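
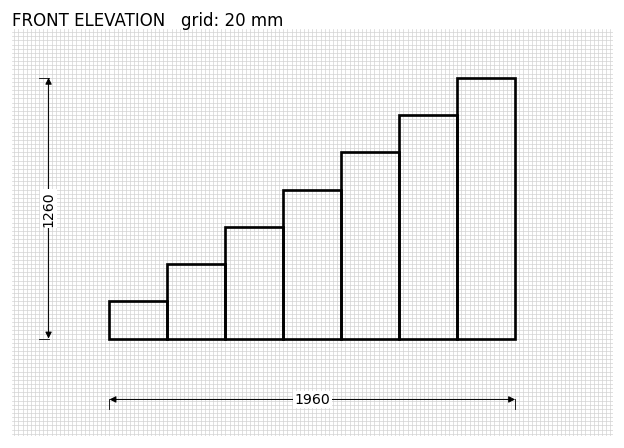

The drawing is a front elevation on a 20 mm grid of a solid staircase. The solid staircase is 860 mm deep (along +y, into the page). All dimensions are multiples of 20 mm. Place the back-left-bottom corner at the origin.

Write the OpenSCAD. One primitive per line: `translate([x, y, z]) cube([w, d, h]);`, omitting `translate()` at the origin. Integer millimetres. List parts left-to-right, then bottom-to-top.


cube([280, 860, 180]);
translate([280, 0, 0]) cube([280, 860, 360]);
translate([560, 0, 0]) cube([280, 860, 540]);
translate([840, 0, 0]) cube([280, 860, 720]);
translate([1120, 0, 0]) cube([280, 860, 900]);
translate([1400, 0, 0]) cube([280, 860, 1080]);
translate([1680, 0, 0]) cube([280, 860, 1260]);


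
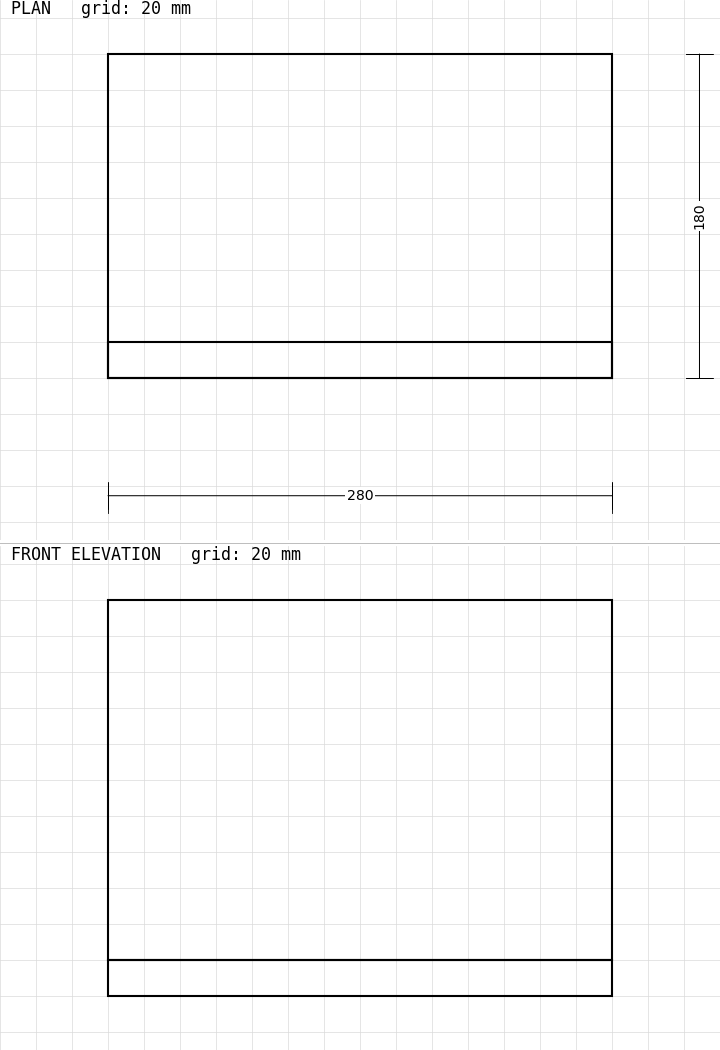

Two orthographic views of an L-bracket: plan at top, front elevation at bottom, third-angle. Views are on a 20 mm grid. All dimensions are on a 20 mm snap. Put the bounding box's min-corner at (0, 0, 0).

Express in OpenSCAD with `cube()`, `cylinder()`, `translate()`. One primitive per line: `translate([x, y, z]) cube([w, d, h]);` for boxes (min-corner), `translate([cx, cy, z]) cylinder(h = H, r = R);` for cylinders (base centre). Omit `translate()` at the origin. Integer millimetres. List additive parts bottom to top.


cube([280, 180, 20]);
translate([0, 0, 20]) cube([280, 20, 200]);


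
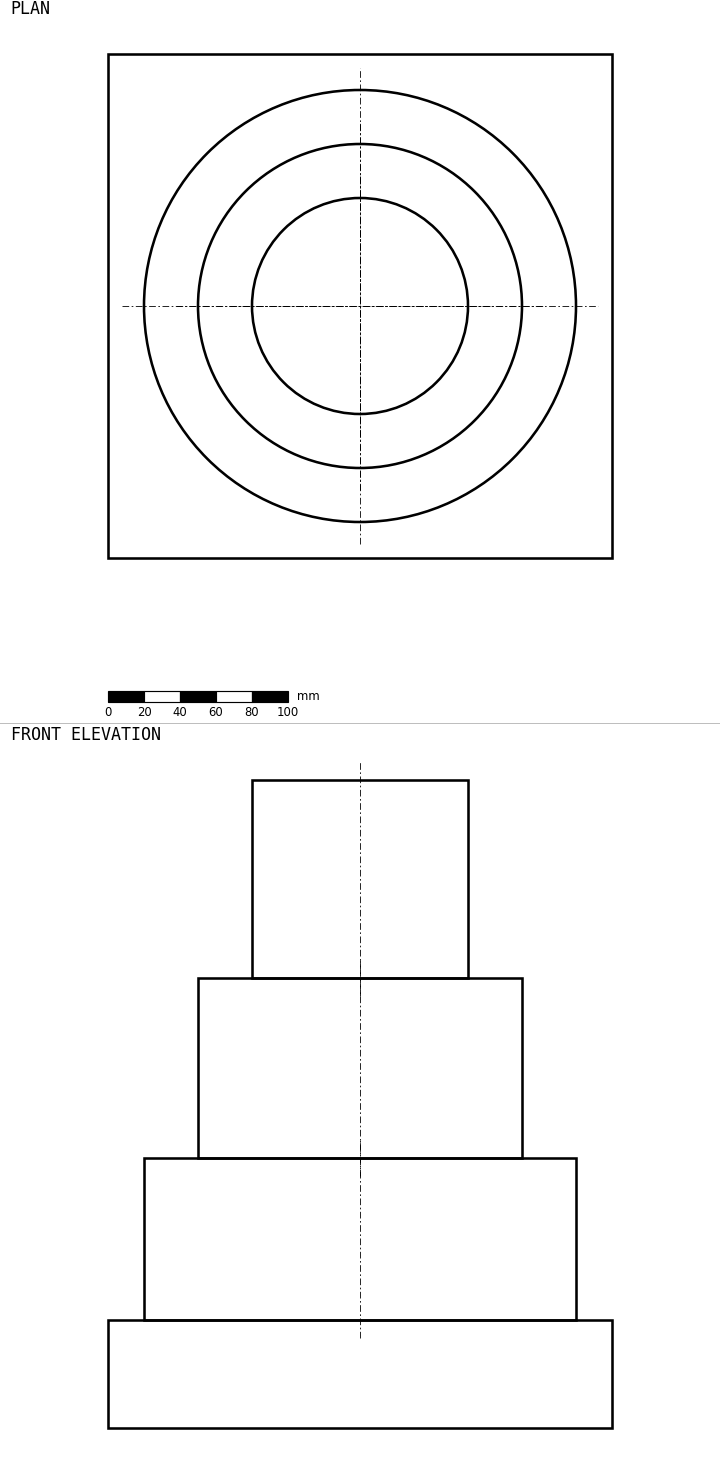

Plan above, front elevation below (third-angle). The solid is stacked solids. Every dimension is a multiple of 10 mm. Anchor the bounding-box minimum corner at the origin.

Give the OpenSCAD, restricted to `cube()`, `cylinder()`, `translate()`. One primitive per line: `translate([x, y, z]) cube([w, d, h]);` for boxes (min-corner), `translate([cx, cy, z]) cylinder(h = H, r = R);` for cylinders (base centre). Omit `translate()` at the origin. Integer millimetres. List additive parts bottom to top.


cube([280, 280, 60]);
translate([140, 140, 60]) cylinder(h = 90, r = 120);
translate([140, 140, 150]) cylinder(h = 100, r = 90);
translate([140, 140, 250]) cylinder(h = 110, r = 60);


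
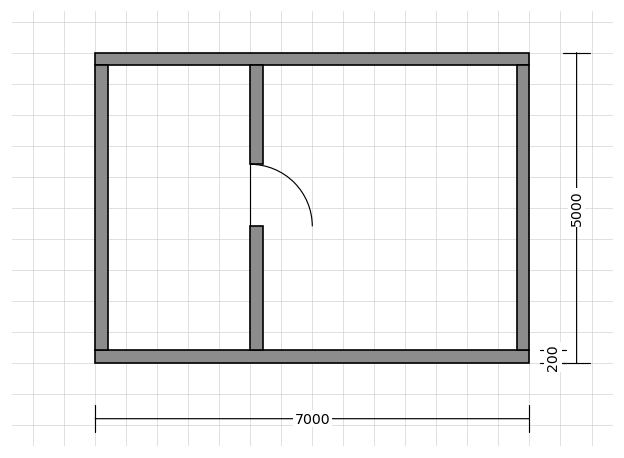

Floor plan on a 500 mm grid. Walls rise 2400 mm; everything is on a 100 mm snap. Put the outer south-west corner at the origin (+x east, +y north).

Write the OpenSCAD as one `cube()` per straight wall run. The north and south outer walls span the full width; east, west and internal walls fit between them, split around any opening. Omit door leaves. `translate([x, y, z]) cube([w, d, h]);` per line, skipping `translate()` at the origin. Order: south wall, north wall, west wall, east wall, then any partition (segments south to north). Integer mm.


cube([7000, 200, 2400]);
translate([0, 4800, 0]) cube([7000, 200, 2400]);
translate([0, 200, 0]) cube([200, 4600, 2400]);
translate([6800, 200, 0]) cube([200, 4600, 2400]);
translate([2500, 200, 0]) cube([200, 2000, 2400]);
translate([2500, 3200, 0]) cube([200, 1600, 2400]);


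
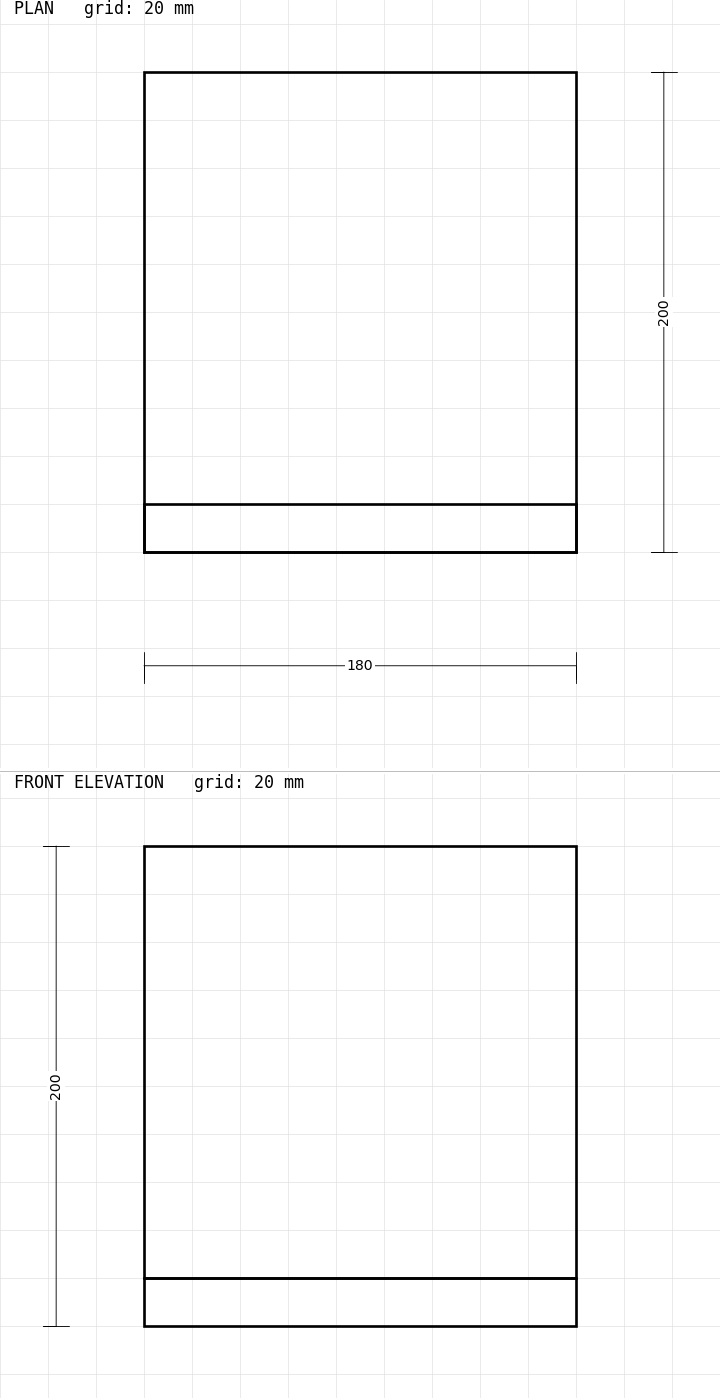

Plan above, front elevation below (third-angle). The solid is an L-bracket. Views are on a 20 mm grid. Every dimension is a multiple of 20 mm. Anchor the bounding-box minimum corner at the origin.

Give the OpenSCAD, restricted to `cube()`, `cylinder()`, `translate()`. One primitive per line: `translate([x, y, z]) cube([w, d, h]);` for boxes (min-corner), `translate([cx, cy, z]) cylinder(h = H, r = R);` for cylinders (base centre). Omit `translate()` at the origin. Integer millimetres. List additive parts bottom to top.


cube([180, 200, 20]);
translate([0, 0, 20]) cube([180, 20, 180]);


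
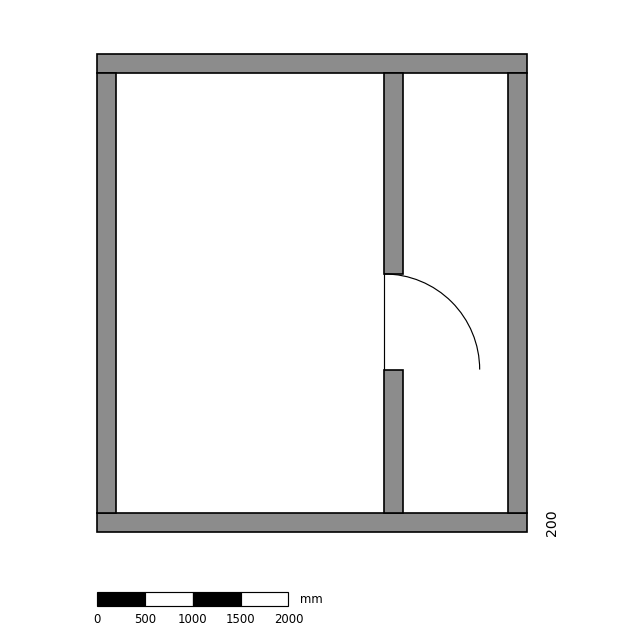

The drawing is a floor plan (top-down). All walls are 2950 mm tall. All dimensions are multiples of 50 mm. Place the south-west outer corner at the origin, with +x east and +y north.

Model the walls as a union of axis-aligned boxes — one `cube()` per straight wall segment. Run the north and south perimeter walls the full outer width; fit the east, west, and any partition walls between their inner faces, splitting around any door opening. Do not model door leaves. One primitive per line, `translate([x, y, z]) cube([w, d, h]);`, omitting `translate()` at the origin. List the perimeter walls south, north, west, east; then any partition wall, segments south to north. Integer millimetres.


cube([4500, 200, 2950]);
translate([0, 4800, 0]) cube([4500, 200, 2950]);
translate([0, 200, 0]) cube([200, 4600, 2950]);
translate([4300, 200, 0]) cube([200, 4600, 2950]);
translate([3000, 200, 0]) cube([200, 1500, 2950]);
translate([3000, 2700, 0]) cube([200, 2100, 2950]);


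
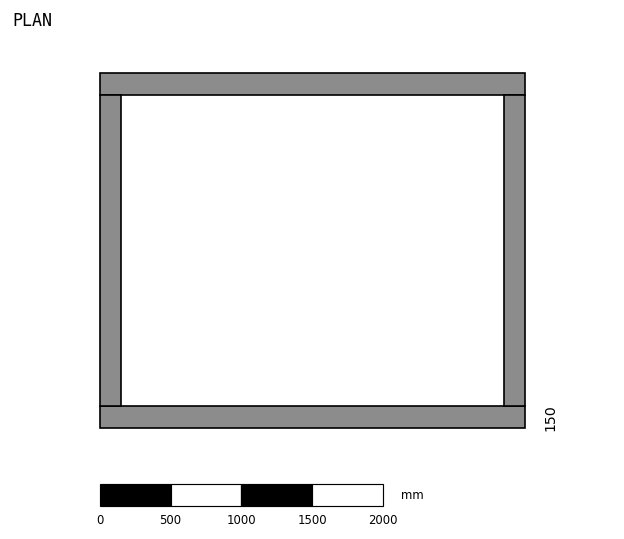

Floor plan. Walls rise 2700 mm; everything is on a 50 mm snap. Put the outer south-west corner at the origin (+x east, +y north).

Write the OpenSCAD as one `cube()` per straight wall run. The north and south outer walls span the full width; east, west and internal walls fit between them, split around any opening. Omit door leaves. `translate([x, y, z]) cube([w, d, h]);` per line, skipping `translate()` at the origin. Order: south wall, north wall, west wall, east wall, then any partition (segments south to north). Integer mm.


cube([3000, 150, 2700]);
translate([0, 2350, 0]) cube([3000, 150, 2700]);
translate([0, 150, 0]) cube([150, 2200, 2700]);
translate([2850, 150, 0]) cube([150, 2200, 2700]);


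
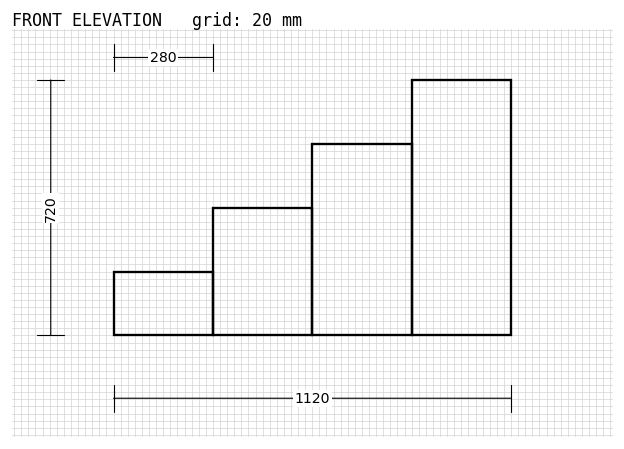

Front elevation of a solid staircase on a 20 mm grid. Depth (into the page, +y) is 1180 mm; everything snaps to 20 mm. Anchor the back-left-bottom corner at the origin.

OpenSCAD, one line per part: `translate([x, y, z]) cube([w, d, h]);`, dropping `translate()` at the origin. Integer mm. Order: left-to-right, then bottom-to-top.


cube([280, 1180, 180]);
translate([280, 0, 0]) cube([280, 1180, 360]);
translate([560, 0, 0]) cube([280, 1180, 540]);
translate([840, 0, 0]) cube([280, 1180, 720]);


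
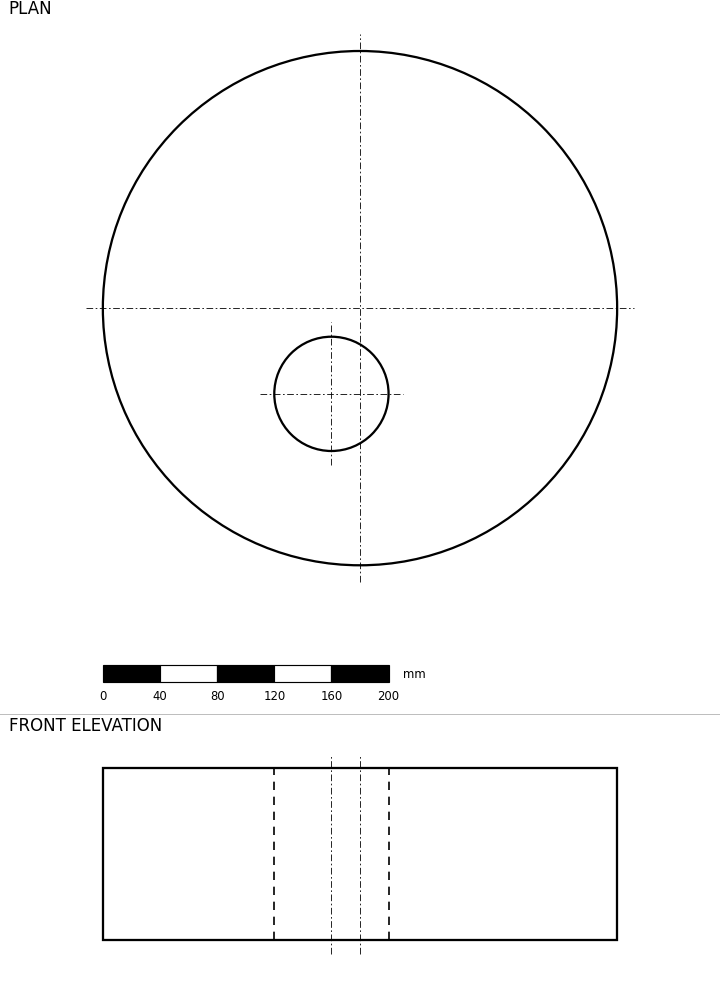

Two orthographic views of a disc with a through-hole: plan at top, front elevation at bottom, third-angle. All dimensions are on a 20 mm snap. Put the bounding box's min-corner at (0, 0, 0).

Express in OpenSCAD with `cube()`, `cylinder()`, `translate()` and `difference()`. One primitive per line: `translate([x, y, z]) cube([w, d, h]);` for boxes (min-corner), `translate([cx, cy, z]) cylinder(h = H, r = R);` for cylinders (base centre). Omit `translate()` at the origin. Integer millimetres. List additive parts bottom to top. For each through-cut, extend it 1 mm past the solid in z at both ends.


difference() {
  translate([180, 180, 0]) cylinder(h = 120, r = 180);
  translate([160, 120, -1]) cylinder(h = 122, r = 40);
}


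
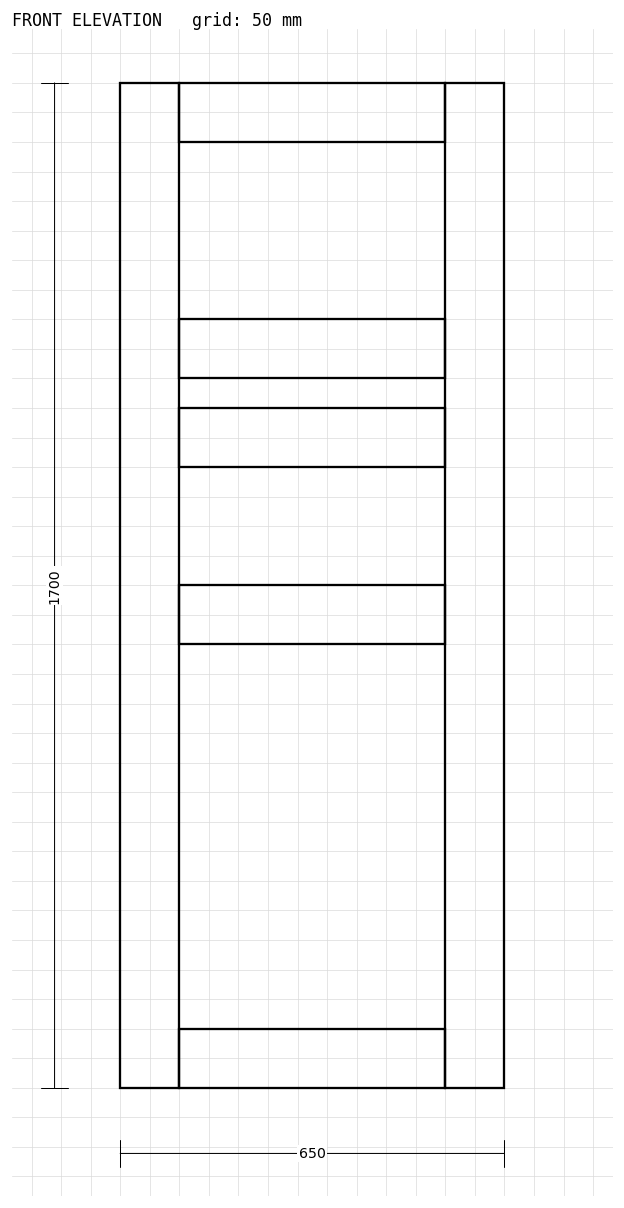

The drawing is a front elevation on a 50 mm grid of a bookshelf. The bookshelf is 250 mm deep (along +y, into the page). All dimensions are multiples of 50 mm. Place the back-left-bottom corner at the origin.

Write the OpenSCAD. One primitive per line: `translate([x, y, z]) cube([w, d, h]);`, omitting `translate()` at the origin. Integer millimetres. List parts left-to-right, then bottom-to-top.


cube([100, 250, 1700]);
translate([100, 0, 0]) cube([450, 250, 100]);
translate([100, 0, 750]) cube([450, 250, 100]);
translate([100, 0, 1050]) cube([450, 250, 100]);
translate([100, 0, 1200]) cube([450, 250, 100]);
translate([100, 0, 1600]) cube([450, 250, 100]);
translate([550, 0, 0]) cube([100, 250, 1700]);


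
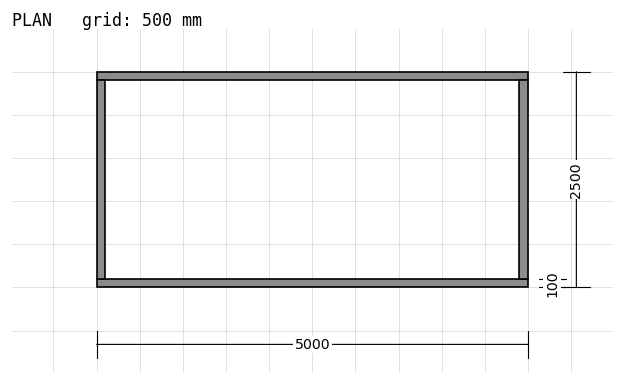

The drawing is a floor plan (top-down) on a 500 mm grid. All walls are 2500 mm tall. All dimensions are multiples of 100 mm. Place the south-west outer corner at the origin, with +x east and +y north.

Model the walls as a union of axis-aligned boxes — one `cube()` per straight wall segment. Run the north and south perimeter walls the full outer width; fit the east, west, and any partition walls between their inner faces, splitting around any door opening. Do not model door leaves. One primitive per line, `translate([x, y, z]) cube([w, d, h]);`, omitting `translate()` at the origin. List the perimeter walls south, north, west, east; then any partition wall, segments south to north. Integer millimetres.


cube([5000, 100, 2500]);
translate([0, 2400, 0]) cube([5000, 100, 2500]);
translate([0, 100, 0]) cube([100, 2300, 2500]);
translate([4900, 100, 0]) cube([100, 2300, 2500]);


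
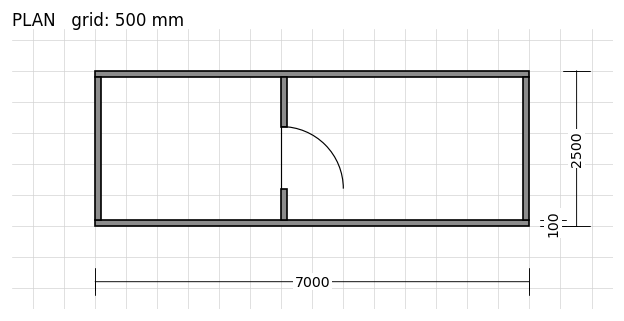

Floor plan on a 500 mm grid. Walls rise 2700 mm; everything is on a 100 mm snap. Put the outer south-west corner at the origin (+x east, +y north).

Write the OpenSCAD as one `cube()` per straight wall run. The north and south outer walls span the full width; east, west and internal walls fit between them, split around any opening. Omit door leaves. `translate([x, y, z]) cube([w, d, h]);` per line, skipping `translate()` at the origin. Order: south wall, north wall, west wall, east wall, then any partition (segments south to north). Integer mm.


cube([7000, 100, 2700]);
translate([0, 2400, 0]) cube([7000, 100, 2700]);
translate([0, 100, 0]) cube([100, 2300, 2700]);
translate([6900, 100, 0]) cube([100, 2300, 2700]);
translate([3000, 100, 0]) cube([100, 500, 2700]);
translate([3000, 1600, 0]) cube([100, 800, 2700]);


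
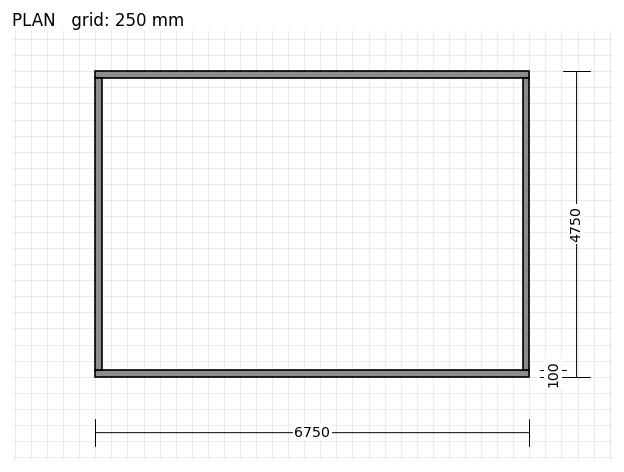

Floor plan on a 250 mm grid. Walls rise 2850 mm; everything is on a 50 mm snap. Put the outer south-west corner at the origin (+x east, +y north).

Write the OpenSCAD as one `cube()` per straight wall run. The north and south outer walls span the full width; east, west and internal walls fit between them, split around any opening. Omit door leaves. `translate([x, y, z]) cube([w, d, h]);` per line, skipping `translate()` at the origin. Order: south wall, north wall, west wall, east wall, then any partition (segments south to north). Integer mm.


cube([6750, 100, 2850]);
translate([0, 4650, 0]) cube([6750, 100, 2850]);
translate([0, 100, 0]) cube([100, 4550, 2850]);
translate([6650, 100, 0]) cube([100, 4550, 2850]);


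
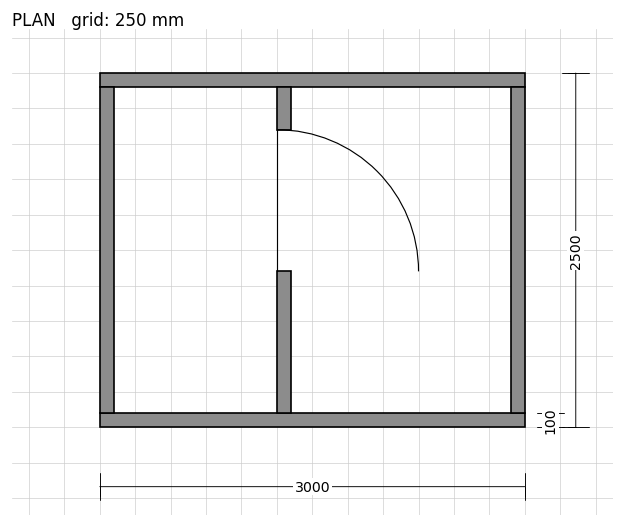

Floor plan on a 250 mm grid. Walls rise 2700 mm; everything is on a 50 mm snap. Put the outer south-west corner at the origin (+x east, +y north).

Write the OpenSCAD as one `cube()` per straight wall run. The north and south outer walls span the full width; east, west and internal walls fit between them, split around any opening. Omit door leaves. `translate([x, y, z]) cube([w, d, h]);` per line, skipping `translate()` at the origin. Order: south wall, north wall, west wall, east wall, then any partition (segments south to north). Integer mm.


cube([3000, 100, 2700]);
translate([0, 2400, 0]) cube([3000, 100, 2700]);
translate([0, 100, 0]) cube([100, 2300, 2700]);
translate([2900, 100, 0]) cube([100, 2300, 2700]);
translate([1250, 100, 0]) cube([100, 1000, 2700]);
translate([1250, 2100, 0]) cube([100, 300, 2700]);


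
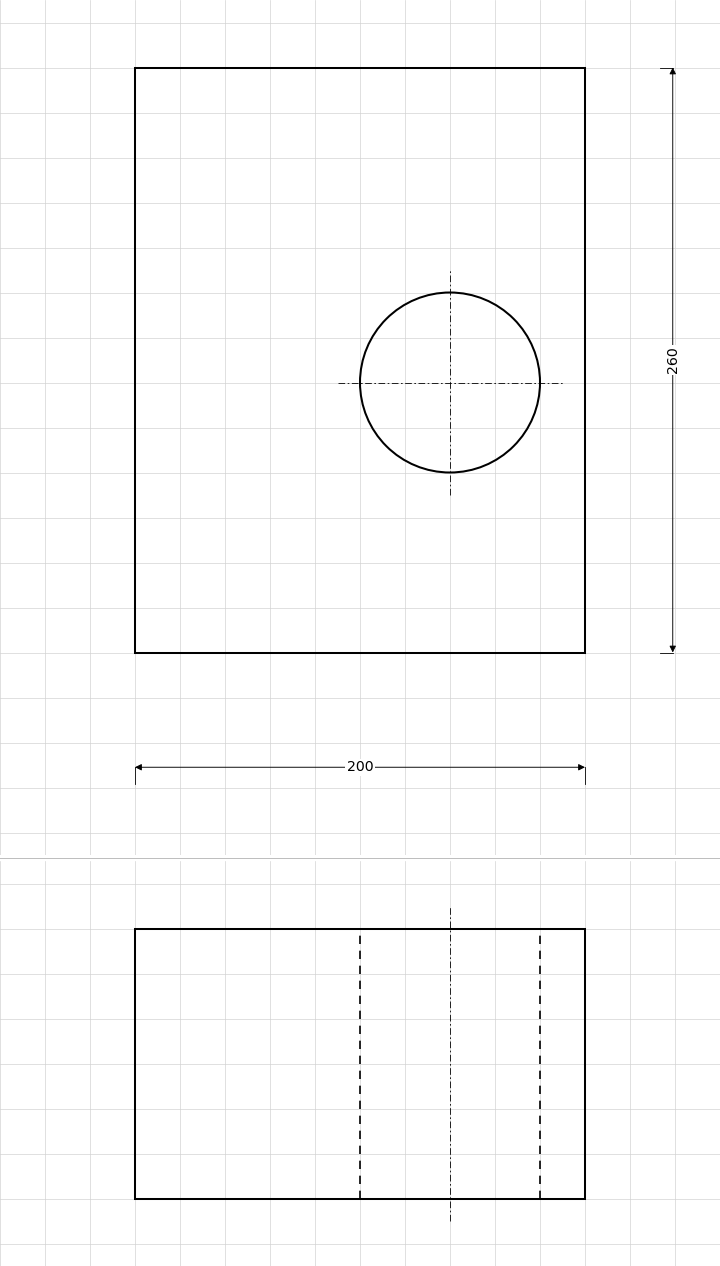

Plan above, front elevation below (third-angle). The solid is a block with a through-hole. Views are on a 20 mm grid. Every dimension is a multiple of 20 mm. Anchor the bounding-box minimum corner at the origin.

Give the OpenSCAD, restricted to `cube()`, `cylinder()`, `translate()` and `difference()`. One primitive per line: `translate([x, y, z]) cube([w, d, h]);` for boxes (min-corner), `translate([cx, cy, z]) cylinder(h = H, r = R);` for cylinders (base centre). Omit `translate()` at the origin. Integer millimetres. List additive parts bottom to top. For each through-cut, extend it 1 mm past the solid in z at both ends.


difference() {
  cube([200, 260, 120]);
  translate([140, 120, -1]) cylinder(h = 122, r = 40);
}


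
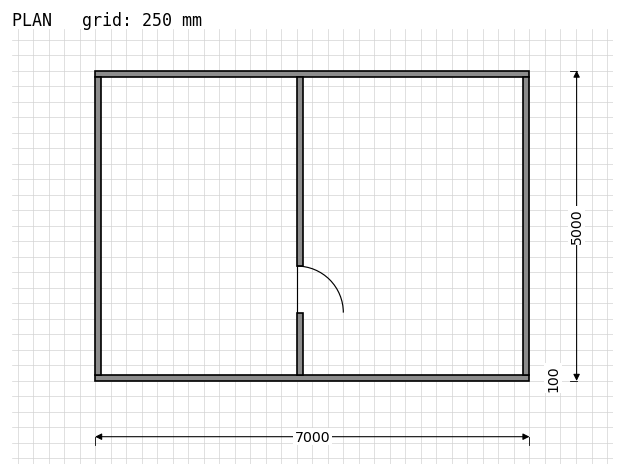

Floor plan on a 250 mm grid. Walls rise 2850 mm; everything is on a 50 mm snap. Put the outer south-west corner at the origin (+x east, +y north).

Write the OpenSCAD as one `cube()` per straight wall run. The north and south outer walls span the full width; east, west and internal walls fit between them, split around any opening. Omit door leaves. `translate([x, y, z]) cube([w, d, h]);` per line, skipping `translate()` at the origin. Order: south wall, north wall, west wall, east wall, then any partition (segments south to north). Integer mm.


cube([7000, 100, 2850]);
translate([0, 4900, 0]) cube([7000, 100, 2850]);
translate([0, 100, 0]) cube([100, 4800, 2850]);
translate([6900, 100, 0]) cube([100, 4800, 2850]);
translate([3250, 100, 0]) cube([100, 1000, 2850]);
translate([3250, 1850, 0]) cube([100, 3050, 2850]);


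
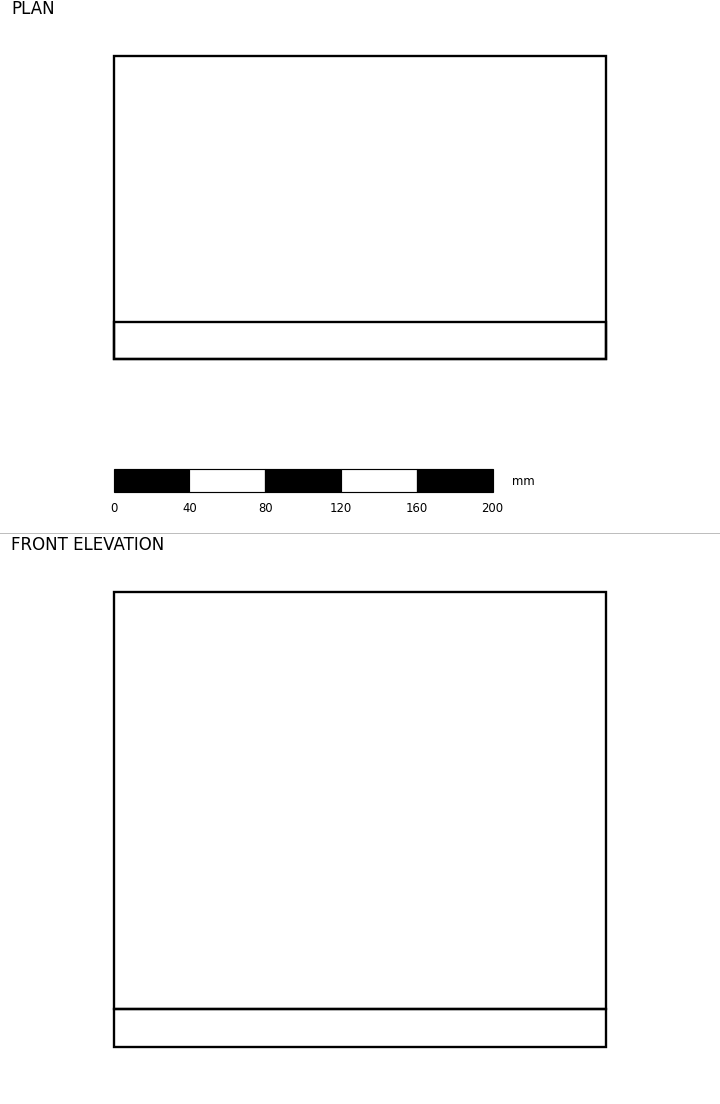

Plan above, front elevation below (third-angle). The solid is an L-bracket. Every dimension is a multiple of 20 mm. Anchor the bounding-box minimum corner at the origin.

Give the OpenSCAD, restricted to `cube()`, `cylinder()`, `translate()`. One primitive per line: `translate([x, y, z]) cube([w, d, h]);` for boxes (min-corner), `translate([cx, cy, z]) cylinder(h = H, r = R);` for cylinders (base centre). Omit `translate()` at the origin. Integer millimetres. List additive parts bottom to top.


cube([260, 160, 20]);
translate([0, 0, 20]) cube([260, 20, 220]);


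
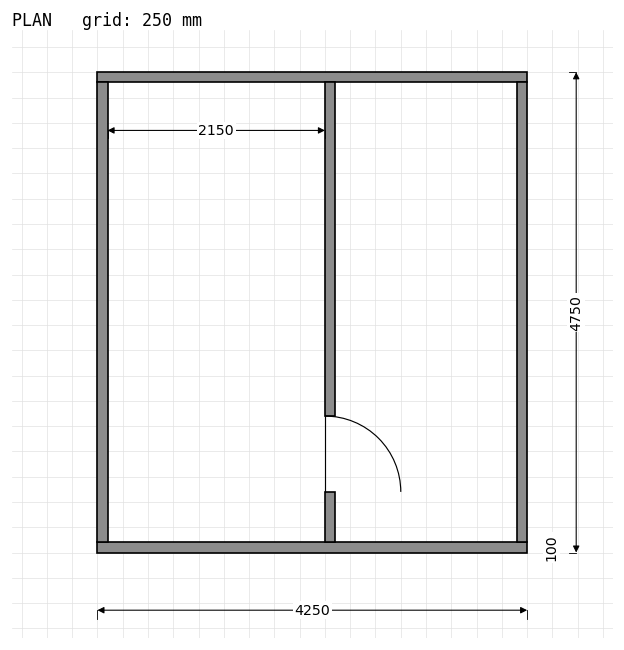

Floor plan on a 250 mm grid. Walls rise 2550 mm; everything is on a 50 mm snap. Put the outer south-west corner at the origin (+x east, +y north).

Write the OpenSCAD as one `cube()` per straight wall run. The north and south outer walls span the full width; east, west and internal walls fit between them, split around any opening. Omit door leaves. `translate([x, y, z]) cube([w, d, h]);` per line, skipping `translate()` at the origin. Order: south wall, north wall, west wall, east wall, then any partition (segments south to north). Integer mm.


cube([4250, 100, 2550]);
translate([0, 4650, 0]) cube([4250, 100, 2550]);
translate([0, 100, 0]) cube([100, 4550, 2550]);
translate([4150, 100, 0]) cube([100, 4550, 2550]);
translate([2250, 100, 0]) cube([100, 500, 2550]);
translate([2250, 1350, 0]) cube([100, 3300, 2550]);


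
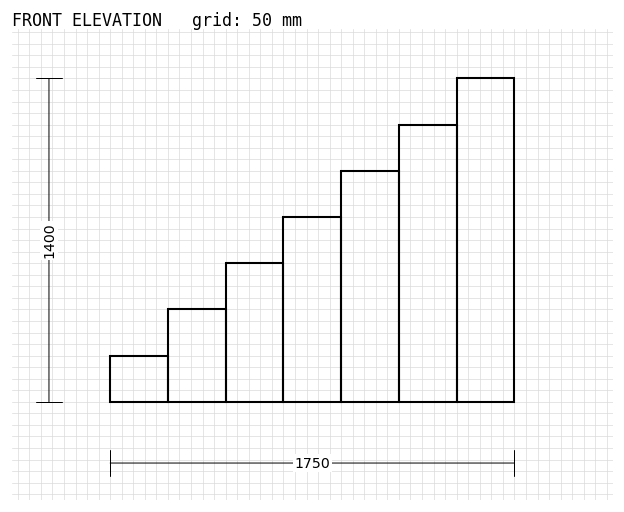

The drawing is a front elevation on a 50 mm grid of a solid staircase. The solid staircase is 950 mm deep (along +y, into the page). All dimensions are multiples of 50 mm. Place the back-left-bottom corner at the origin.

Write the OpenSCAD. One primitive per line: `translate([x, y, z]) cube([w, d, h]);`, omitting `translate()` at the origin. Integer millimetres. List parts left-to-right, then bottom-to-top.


cube([250, 950, 200]);
translate([250, 0, 0]) cube([250, 950, 400]);
translate([500, 0, 0]) cube([250, 950, 600]);
translate([750, 0, 0]) cube([250, 950, 800]);
translate([1000, 0, 0]) cube([250, 950, 1000]);
translate([1250, 0, 0]) cube([250, 950, 1200]);
translate([1500, 0, 0]) cube([250, 950, 1400]);


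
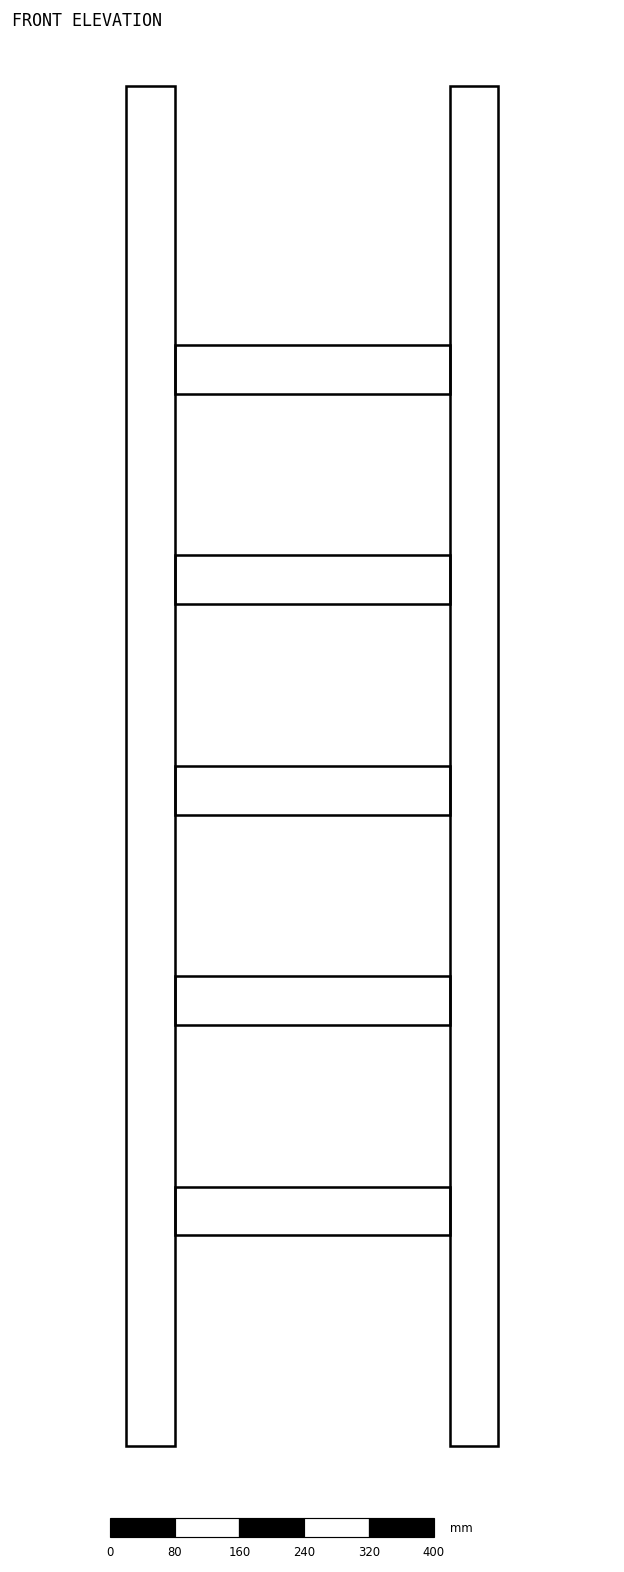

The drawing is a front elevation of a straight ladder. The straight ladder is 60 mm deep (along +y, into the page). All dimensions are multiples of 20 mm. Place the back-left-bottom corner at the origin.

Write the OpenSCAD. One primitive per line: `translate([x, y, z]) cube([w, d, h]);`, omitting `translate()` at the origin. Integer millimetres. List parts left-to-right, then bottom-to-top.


cube([60, 60, 1680]);
translate([60, 0, 260]) cube([340, 60, 60]);
translate([60, 0, 520]) cube([340, 60, 60]);
translate([60, 0, 780]) cube([340, 60, 60]);
translate([60, 0, 1040]) cube([340, 60, 60]);
translate([60, 0, 1300]) cube([340, 60, 60]);
translate([400, 0, 0]) cube([60, 60, 1680]);


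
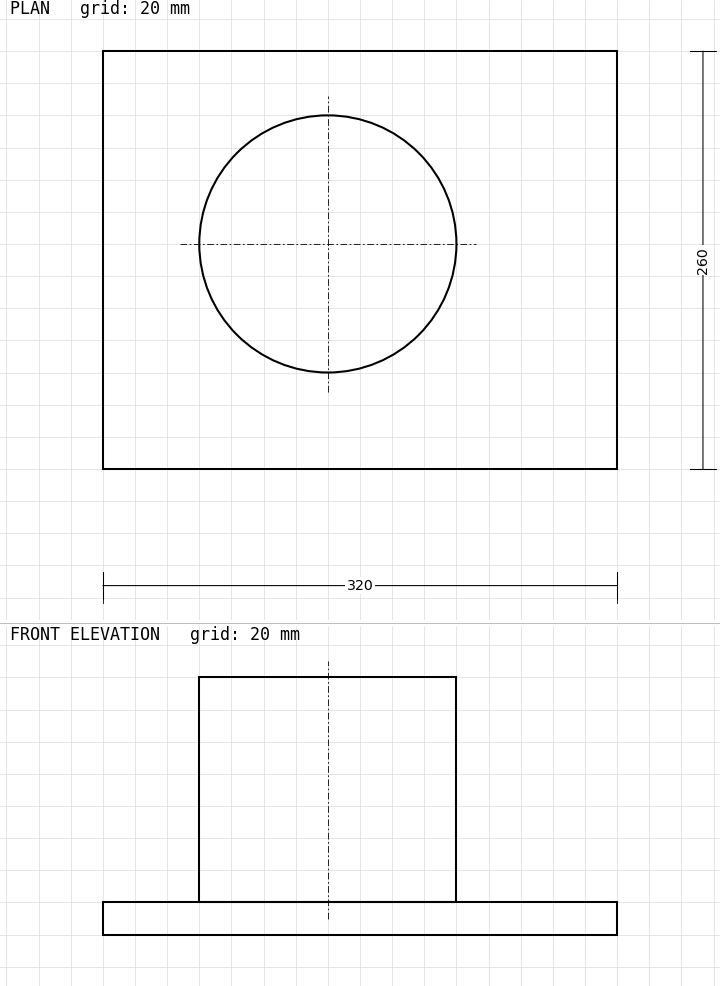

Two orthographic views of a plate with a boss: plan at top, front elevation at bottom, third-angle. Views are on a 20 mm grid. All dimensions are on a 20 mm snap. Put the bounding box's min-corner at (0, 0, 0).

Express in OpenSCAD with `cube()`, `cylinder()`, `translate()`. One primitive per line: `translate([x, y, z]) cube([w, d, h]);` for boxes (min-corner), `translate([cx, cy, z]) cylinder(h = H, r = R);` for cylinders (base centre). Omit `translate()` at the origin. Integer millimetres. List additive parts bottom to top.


cube([320, 260, 20]);
translate([140, 140, 20]) cylinder(h = 140, r = 80);


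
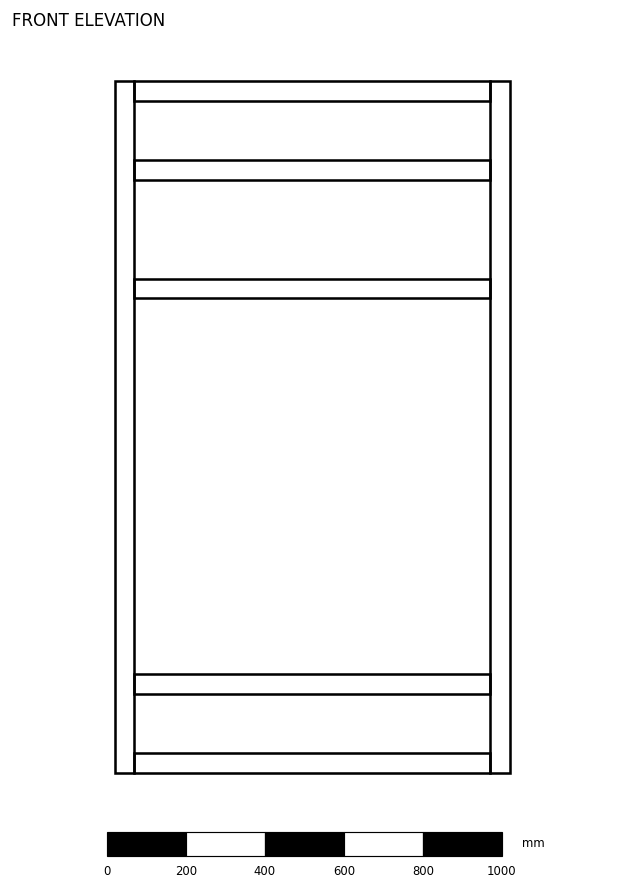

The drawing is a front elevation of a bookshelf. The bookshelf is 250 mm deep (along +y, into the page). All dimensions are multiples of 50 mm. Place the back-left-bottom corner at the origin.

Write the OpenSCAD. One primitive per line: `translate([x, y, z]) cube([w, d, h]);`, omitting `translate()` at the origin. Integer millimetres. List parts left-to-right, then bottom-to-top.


cube([50, 250, 1750]);
translate([50, 0, 0]) cube([900, 250, 50]);
translate([50, 0, 200]) cube([900, 250, 50]);
translate([50, 0, 1200]) cube([900, 250, 50]);
translate([50, 0, 1500]) cube([900, 250, 50]);
translate([50, 0, 1700]) cube([900, 250, 50]);
translate([950, 0, 0]) cube([50, 250, 1750]);


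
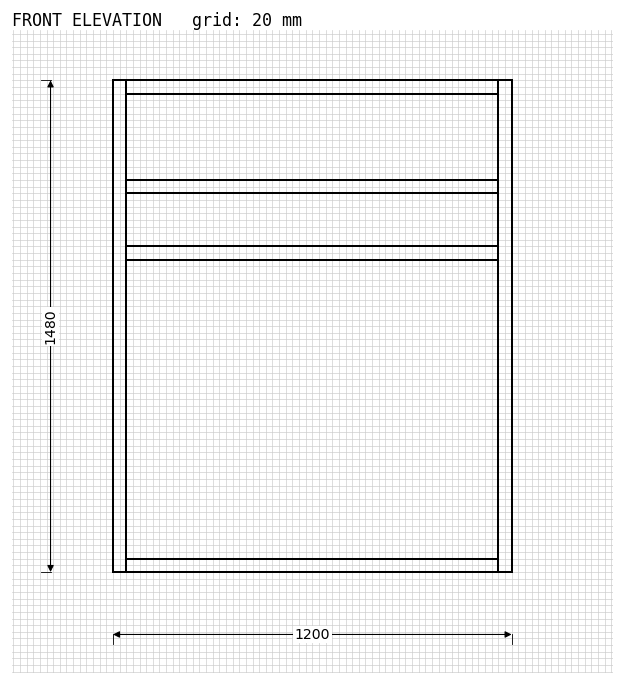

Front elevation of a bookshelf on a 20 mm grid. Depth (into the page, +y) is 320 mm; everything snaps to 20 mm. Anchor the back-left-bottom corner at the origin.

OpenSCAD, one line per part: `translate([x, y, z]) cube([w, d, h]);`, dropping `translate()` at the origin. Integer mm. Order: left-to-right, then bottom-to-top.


cube([40, 320, 1480]);
translate([40, 0, 0]) cube([1120, 320, 40]);
translate([40, 0, 940]) cube([1120, 320, 40]);
translate([40, 0, 1140]) cube([1120, 320, 40]);
translate([40, 0, 1440]) cube([1120, 320, 40]);
translate([1160, 0, 0]) cube([40, 320, 1480]);


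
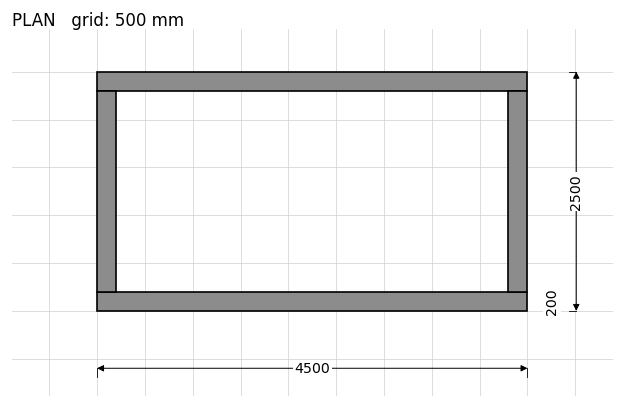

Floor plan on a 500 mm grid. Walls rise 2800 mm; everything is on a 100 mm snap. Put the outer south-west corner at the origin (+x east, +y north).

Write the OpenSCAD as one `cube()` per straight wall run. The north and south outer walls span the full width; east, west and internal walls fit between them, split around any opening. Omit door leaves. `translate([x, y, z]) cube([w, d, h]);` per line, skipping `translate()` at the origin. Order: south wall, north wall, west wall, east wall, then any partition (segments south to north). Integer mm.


cube([4500, 200, 2800]);
translate([0, 2300, 0]) cube([4500, 200, 2800]);
translate([0, 200, 0]) cube([200, 2100, 2800]);
translate([4300, 200, 0]) cube([200, 2100, 2800]);


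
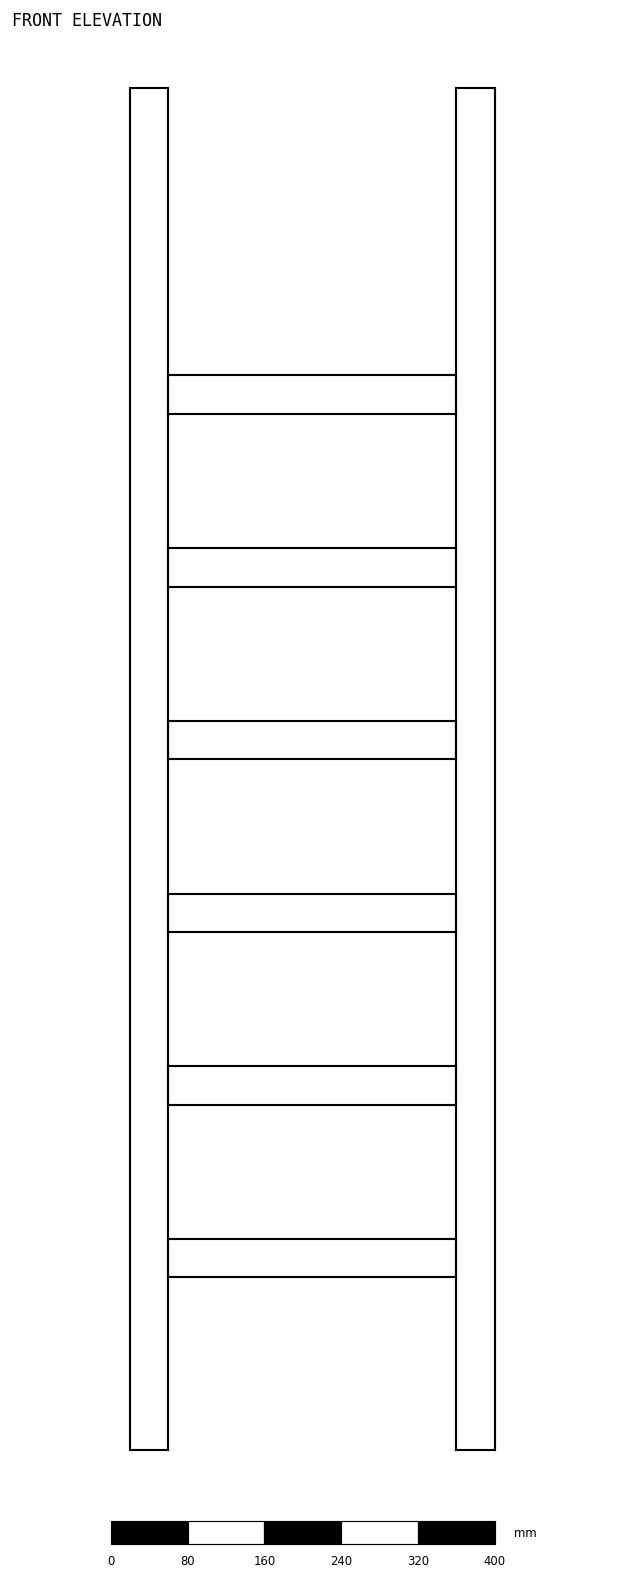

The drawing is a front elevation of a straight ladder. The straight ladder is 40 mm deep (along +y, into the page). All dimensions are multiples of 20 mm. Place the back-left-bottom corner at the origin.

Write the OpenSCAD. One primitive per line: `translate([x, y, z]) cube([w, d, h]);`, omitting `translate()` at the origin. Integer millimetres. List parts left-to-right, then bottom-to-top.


cube([40, 40, 1420]);
translate([40, 0, 180]) cube([300, 40, 40]);
translate([40, 0, 360]) cube([300, 40, 40]);
translate([40, 0, 540]) cube([300, 40, 40]);
translate([40, 0, 720]) cube([300, 40, 40]);
translate([40, 0, 900]) cube([300, 40, 40]);
translate([40, 0, 1080]) cube([300, 40, 40]);
translate([340, 0, 0]) cube([40, 40, 1420]);


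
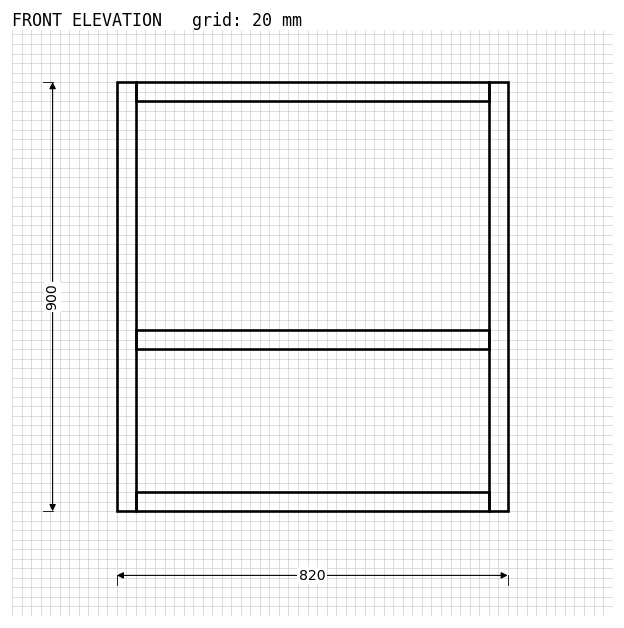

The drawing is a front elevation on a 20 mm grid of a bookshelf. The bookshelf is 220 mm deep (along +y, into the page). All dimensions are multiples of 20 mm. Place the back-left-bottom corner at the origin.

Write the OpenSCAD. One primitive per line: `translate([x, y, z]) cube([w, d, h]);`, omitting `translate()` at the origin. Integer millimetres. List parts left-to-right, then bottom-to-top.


cube([40, 220, 900]);
translate([40, 0, 0]) cube([740, 220, 40]);
translate([40, 0, 340]) cube([740, 220, 40]);
translate([40, 0, 860]) cube([740, 220, 40]);
translate([780, 0, 0]) cube([40, 220, 900]);


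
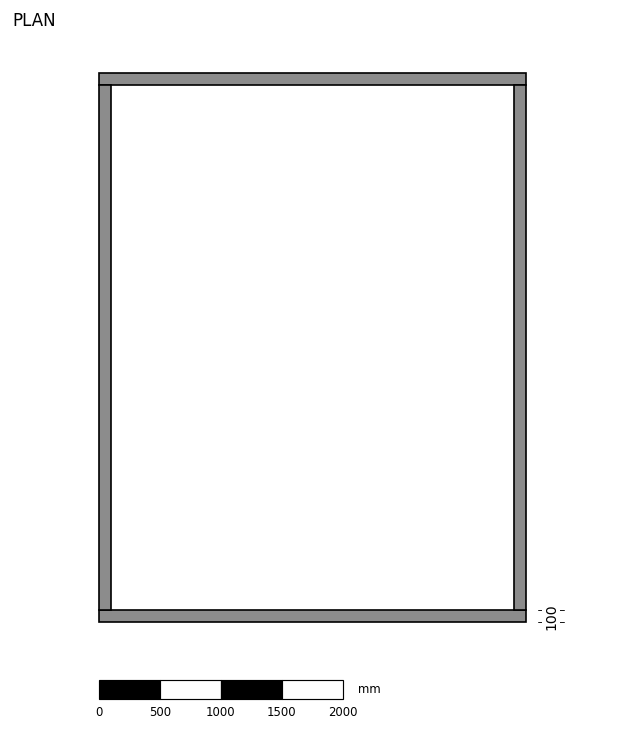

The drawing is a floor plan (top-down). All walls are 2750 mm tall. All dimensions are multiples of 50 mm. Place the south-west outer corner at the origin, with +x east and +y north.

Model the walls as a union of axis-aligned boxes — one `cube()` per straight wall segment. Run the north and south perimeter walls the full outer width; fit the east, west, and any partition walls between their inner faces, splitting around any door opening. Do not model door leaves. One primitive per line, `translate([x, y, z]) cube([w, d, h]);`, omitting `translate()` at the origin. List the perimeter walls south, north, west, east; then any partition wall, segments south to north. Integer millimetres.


cube([3500, 100, 2750]);
translate([0, 4400, 0]) cube([3500, 100, 2750]);
translate([0, 100, 0]) cube([100, 4300, 2750]);
translate([3400, 100, 0]) cube([100, 4300, 2750]);


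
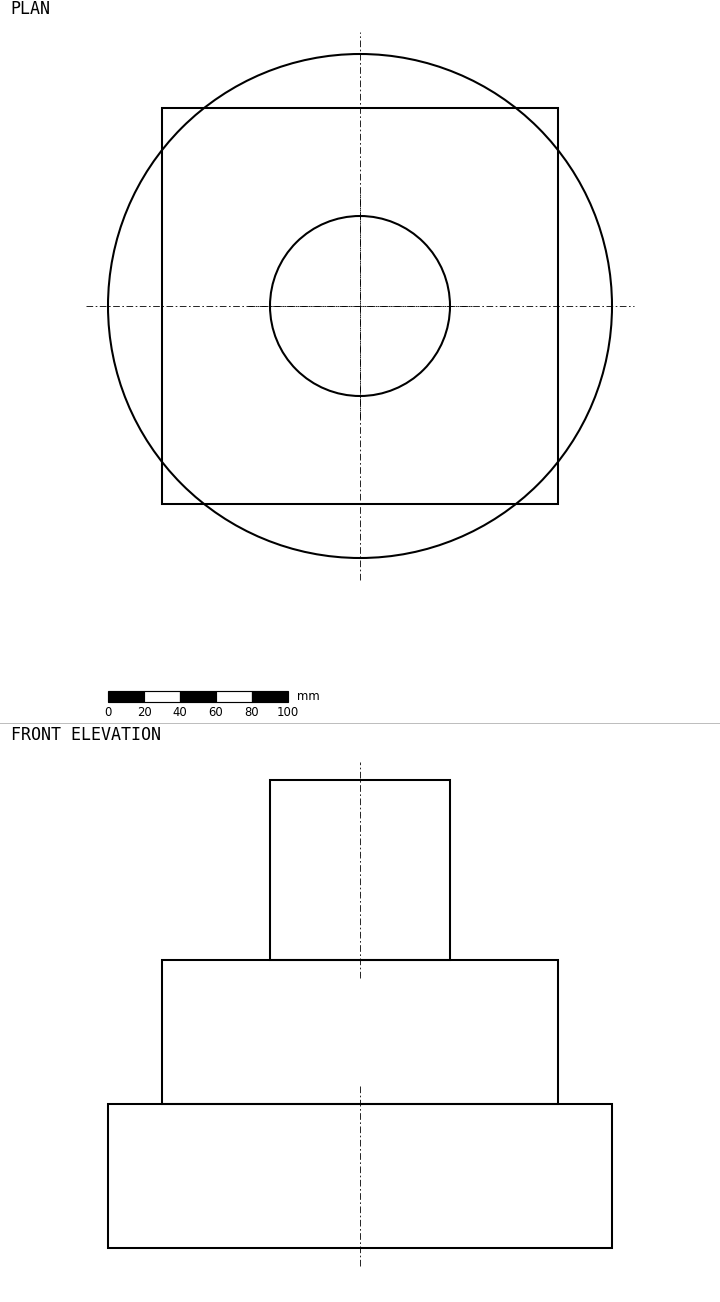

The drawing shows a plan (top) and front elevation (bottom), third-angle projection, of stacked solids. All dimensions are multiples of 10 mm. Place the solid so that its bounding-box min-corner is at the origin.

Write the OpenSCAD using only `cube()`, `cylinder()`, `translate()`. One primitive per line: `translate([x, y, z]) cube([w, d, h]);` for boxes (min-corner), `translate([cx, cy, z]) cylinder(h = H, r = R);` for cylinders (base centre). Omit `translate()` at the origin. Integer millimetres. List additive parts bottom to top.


translate([140, 140, 0]) cylinder(h = 80, r = 140);
translate([30, 30, 80]) cube([220, 220, 80]);
translate([140, 140, 160]) cylinder(h = 100, r = 50);


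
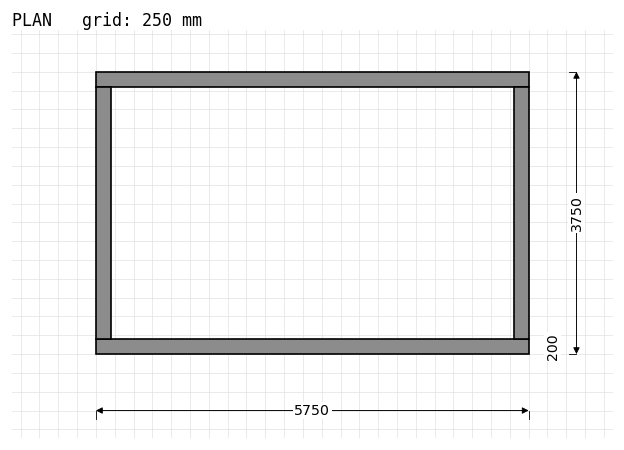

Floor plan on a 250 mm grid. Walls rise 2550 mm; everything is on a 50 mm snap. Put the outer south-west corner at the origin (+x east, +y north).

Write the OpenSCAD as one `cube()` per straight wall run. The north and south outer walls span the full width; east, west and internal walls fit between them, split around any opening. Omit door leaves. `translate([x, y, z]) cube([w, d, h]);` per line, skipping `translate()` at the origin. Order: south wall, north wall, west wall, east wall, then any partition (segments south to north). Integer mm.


cube([5750, 200, 2550]);
translate([0, 3550, 0]) cube([5750, 200, 2550]);
translate([0, 200, 0]) cube([200, 3350, 2550]);
translate([5550, 200, 0]) cube([200, 3350, 2550]);


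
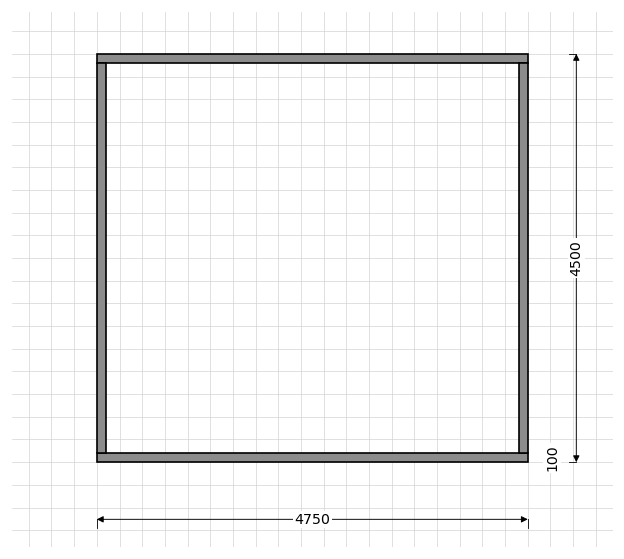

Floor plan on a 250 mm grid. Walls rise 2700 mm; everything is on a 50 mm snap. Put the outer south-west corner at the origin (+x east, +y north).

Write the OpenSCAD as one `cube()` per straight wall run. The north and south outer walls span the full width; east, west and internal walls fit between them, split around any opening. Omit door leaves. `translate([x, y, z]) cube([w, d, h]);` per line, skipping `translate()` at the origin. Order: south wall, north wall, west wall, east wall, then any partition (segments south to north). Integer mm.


cube([4750, 100, 2700]);
translate([0, 4400, 0]) cube([4750, 100, 2700]);
translate([0, 100, 0]) cube([100, 4300, 2700]);
translate([4650, 100, 0]) cube([100, 4300, 2700]);


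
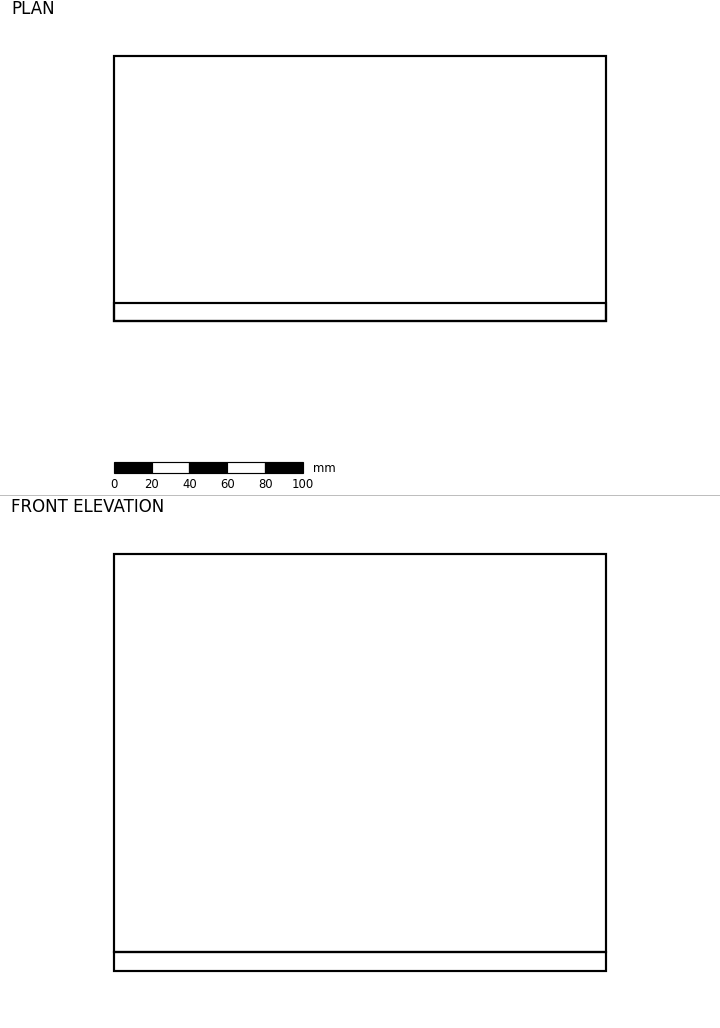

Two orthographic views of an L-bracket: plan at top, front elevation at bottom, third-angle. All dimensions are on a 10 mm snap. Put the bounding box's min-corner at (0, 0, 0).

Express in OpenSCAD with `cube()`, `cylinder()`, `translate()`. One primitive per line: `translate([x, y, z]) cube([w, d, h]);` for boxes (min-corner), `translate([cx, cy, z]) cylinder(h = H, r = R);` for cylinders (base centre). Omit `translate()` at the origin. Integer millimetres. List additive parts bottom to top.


cube([260, 140, 10]);
translate([0, 0, 10]) cube([260, 10, 210]);


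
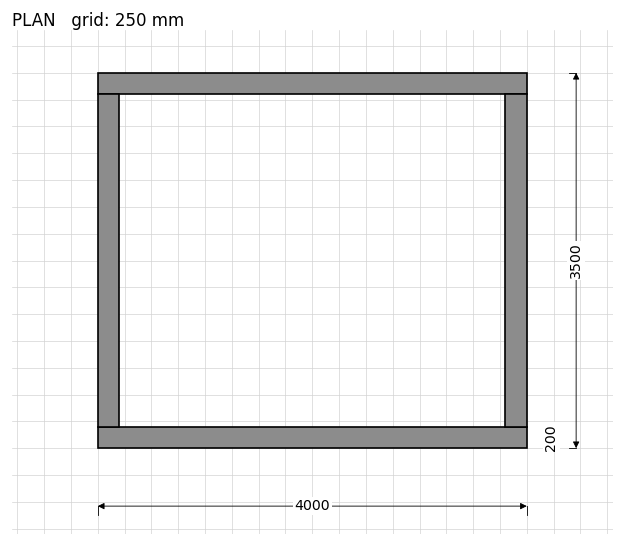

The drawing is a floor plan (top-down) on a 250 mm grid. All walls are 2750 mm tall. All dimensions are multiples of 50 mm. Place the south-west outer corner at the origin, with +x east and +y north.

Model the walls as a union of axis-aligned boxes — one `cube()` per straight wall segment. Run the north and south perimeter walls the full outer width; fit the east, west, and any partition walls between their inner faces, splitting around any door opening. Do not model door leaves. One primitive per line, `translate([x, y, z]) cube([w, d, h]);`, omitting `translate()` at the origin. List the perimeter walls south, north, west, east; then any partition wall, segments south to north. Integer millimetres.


cube([4000, 200, 2750]);
translate([0, 3300, 0]) cube([4000, 200, 2750]);
translate([0, 200, 0]) cube([200, 3100, 2750]);
translate([3800, 200, 0]) cube([200, 3100, 2750]);


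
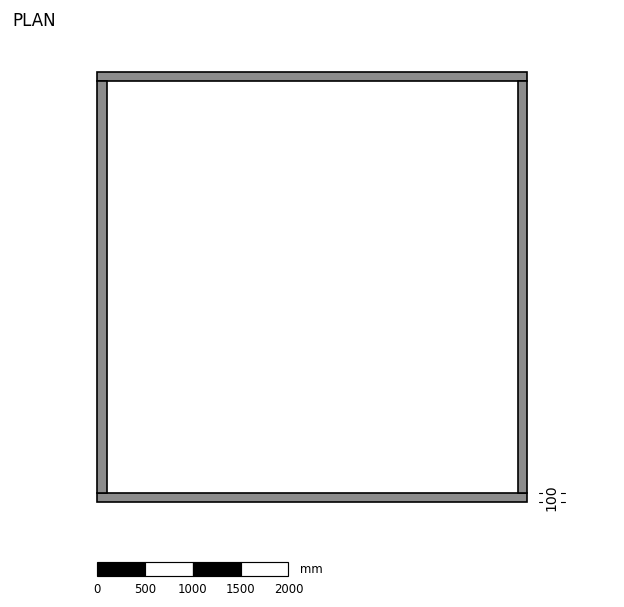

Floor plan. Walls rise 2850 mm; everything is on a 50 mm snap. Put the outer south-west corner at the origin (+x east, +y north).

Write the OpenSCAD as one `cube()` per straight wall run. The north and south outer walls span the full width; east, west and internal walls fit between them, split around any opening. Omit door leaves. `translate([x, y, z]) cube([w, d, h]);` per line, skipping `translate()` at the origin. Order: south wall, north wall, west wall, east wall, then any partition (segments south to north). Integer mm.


cube([4500, 100, 2850]);
translate([0, 4400, 0]) cube([4500, 100, 2850]);
translate([0, 100, 0]) cube([100, 4300, 2850]);
translate([4400, 100, 0]) cube([100, 4300, 2850]);


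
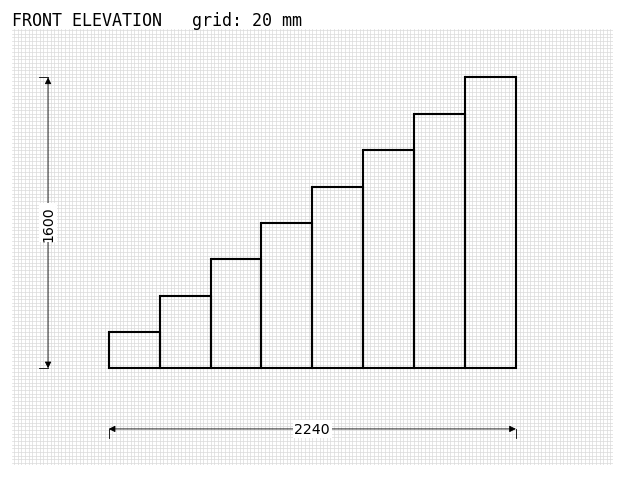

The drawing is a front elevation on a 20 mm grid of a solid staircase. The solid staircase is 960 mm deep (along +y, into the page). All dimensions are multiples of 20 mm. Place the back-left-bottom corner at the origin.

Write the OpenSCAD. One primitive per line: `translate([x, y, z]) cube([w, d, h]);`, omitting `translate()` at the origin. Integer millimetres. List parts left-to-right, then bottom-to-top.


cube([280, 960, 200]);
translate([280, 0, 0]) cube([280, 960, 400]);
translate([560, 0, 0]) cube([280, 960, 600]);
translate([840, 0, 0]) cube([280, 960, 800]);
translate([1120, 0, 0]) cube([280, 960, 1000]);
translate([1400, 0, 0]) cube([280, 960, 1200]);
translate([1680, 0, 0]) cube([280, 960, 1400]);
translate([1960, 0, 0]) cube([280, 960, 1600]);


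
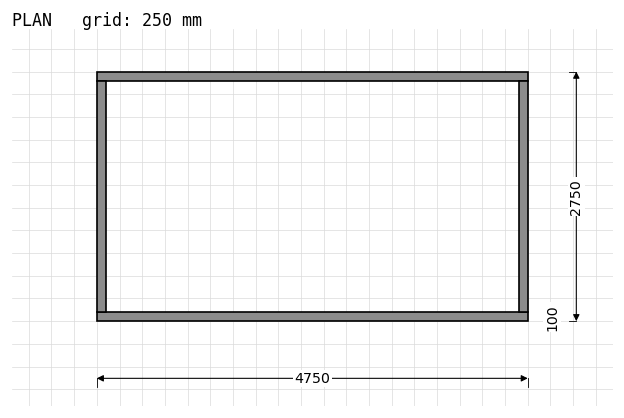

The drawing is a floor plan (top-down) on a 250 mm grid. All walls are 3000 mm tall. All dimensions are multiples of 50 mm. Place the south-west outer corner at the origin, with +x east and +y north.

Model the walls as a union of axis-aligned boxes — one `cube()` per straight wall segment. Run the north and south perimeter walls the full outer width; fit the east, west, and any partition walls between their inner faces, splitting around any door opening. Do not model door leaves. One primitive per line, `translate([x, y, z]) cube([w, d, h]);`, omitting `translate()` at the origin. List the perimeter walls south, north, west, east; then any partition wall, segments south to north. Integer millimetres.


cube([4750, 100, 3000]);
translate([0, 2650, 0]) cube([4750, 100, 3000]);
translate([0, 100, 0]) cube([100, 2550, 3000]);
translate([4650, 100, 0]) cube([100, 2550, 3000]);


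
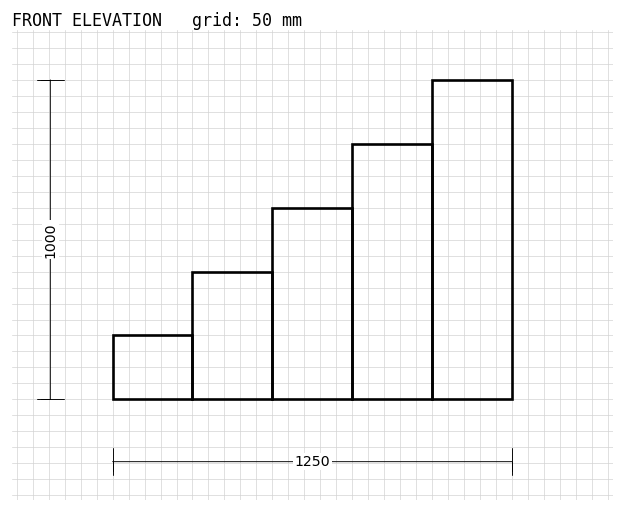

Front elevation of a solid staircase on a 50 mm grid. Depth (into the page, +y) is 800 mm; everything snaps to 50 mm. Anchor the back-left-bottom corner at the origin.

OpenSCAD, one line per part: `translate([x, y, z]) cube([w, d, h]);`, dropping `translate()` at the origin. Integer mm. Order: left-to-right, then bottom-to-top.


cube([250, 800, 200]);
translate([250, 0, 0]) cube([250, 800, 400]);
translate([500, 0, 0]) cube([250, 800, 600]);
translate([750, 0, 0]) cube([250, 800, 800]);
translate([1000, 0, 0]) cube([250, 800, 1000]);


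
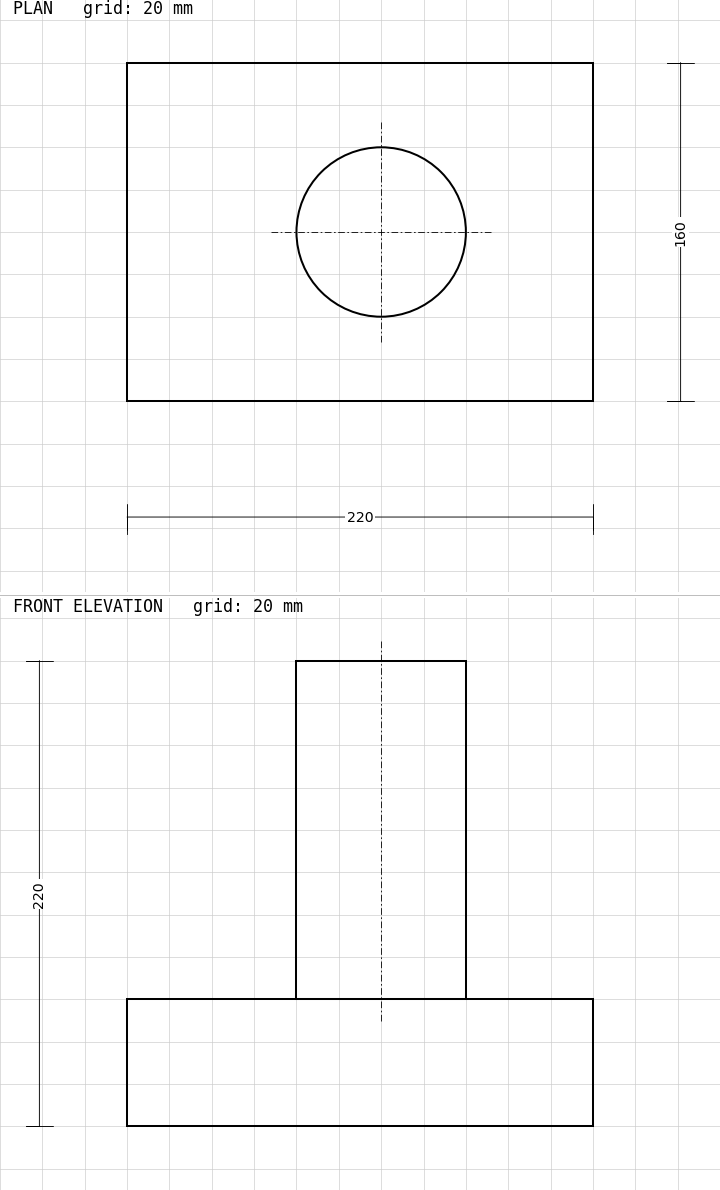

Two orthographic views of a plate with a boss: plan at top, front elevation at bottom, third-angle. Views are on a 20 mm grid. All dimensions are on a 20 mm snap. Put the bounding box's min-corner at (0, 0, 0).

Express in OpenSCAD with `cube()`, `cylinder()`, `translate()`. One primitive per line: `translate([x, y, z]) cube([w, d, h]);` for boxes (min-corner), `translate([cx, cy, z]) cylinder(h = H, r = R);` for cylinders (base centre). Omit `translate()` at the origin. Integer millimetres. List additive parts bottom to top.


cube([220, 160, 60]);
translate([120, 80, 60]) cylinder(h = 160, r = 40);


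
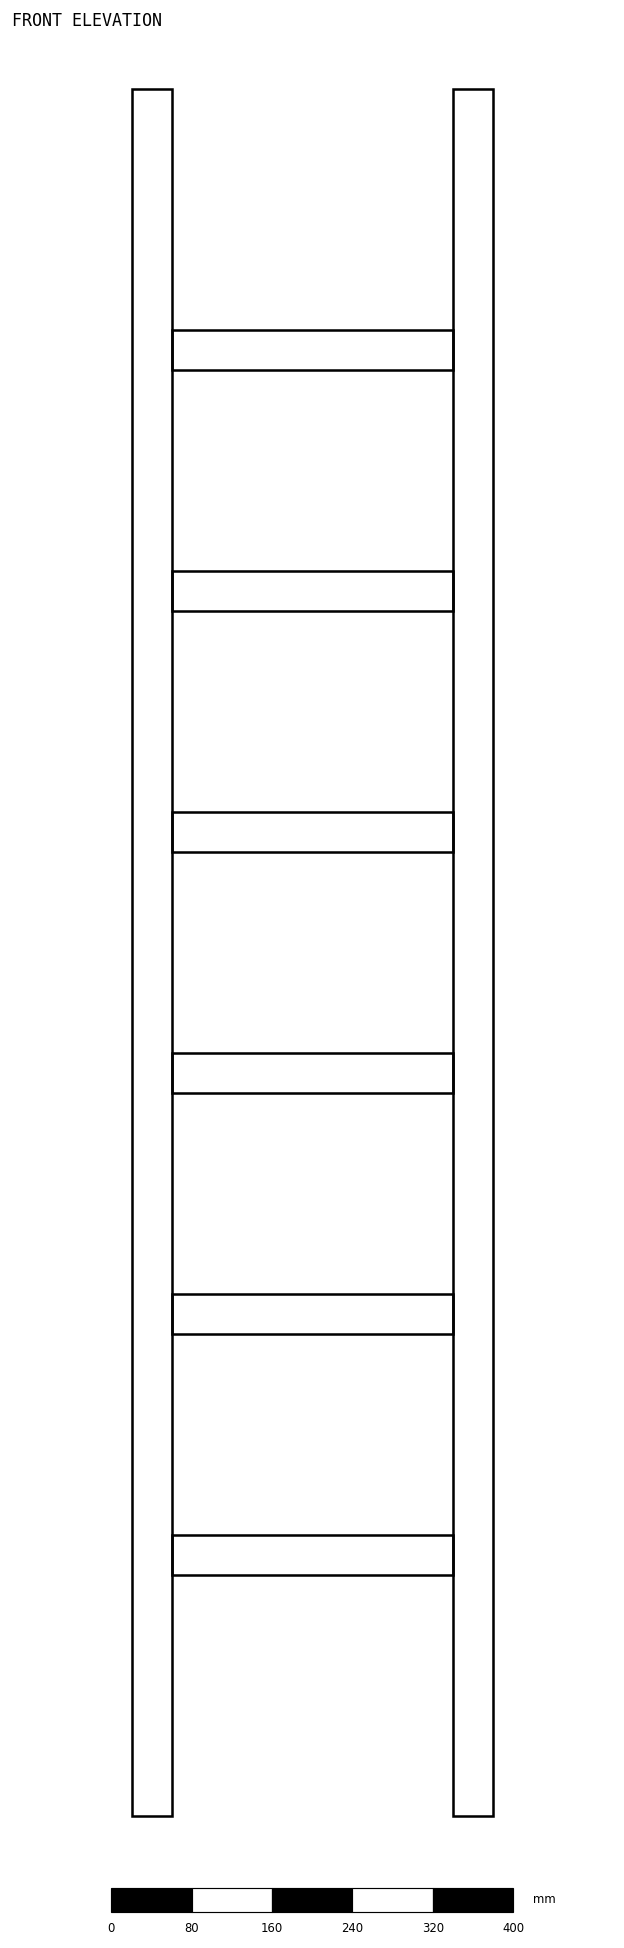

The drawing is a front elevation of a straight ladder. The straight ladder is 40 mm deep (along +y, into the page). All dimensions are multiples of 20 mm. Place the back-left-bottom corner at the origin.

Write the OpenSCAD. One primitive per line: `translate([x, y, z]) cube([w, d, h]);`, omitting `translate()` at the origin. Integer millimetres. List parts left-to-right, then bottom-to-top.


cube([40, 40, 1720]);
translate([40, 0, 240]) cube([280, 40, 40]);
translate([40, 0, 480]) cube([280, 40, 40]);
translate([40, 0, 720]) cube([280, 40, 40]);
translate([40, 0, 960]) cube([280, 40, 40]);
translate([40, 0, 1200]) cube([280, 40, 40]);
translate([40, 0, 1440]) cube([280, 40, 40]);
translate([320, 0, 0]) cube([40, 40, 1720]);


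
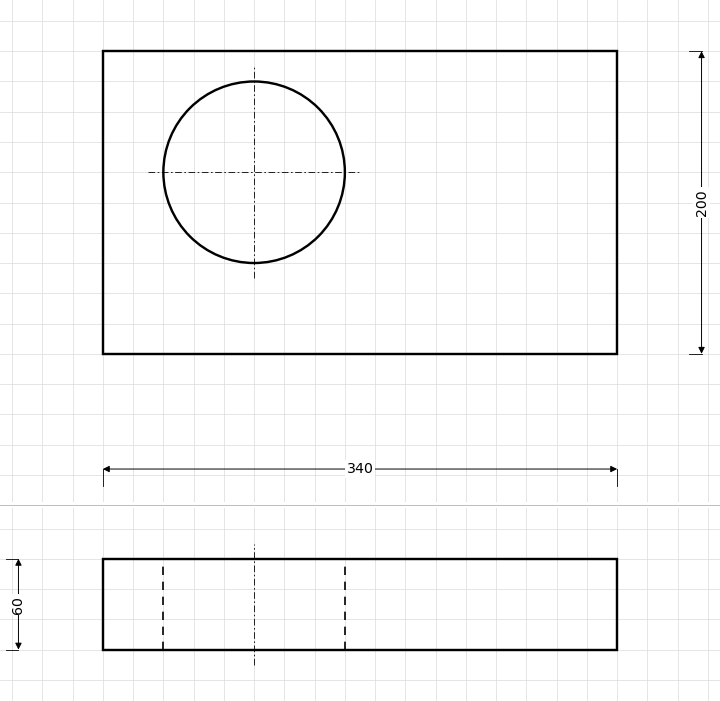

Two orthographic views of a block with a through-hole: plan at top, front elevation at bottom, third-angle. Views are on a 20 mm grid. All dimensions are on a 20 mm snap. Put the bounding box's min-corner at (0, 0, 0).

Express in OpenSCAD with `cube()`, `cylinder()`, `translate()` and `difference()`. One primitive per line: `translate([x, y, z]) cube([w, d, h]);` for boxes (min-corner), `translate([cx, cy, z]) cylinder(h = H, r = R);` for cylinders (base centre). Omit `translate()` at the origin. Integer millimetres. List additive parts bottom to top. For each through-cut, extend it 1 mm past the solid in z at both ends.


difference() {
  cube([340, 200, 60]);
  translate([100, 120, -1]) cylinder(h = 62, r = 60);
}
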